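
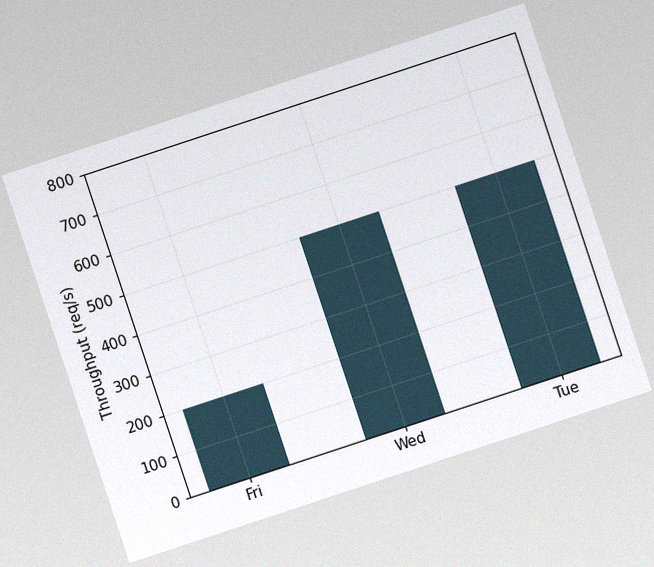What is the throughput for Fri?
The chart is tilted about 18° counter-clockwise, with some photo noise. Reading along the chart's y-axis, the Fri bar reaches 200req/s.

200req/s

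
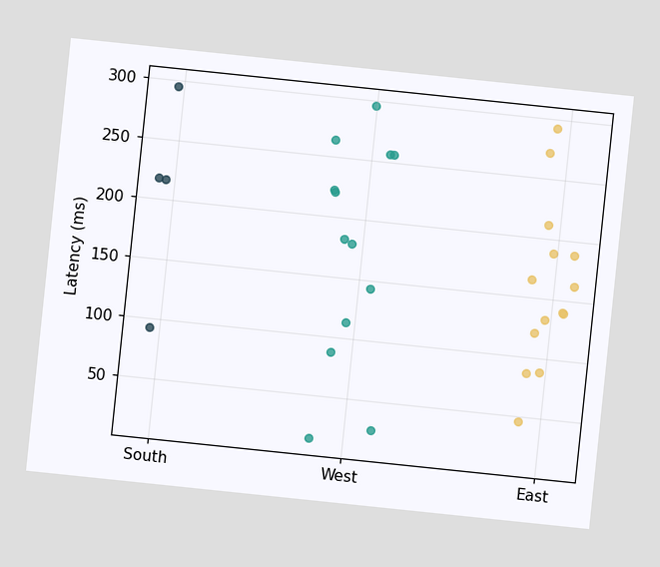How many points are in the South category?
4

The chart is tilted about 6° clockwise. Counting the markers in the South column gives 4.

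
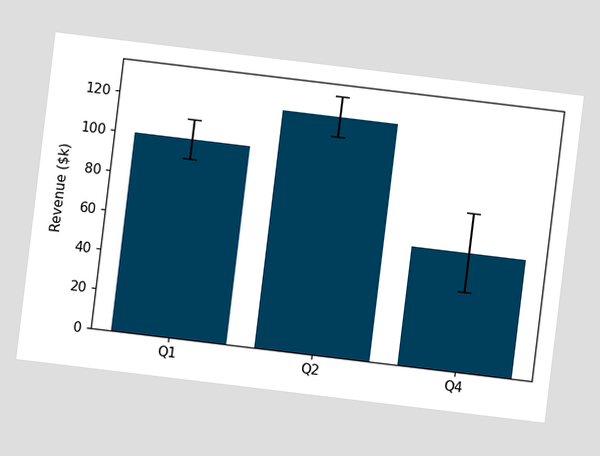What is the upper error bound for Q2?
$130k

The chart is tilted about 7° clockwise. The Q2 bar's upper whisker reaches $130k.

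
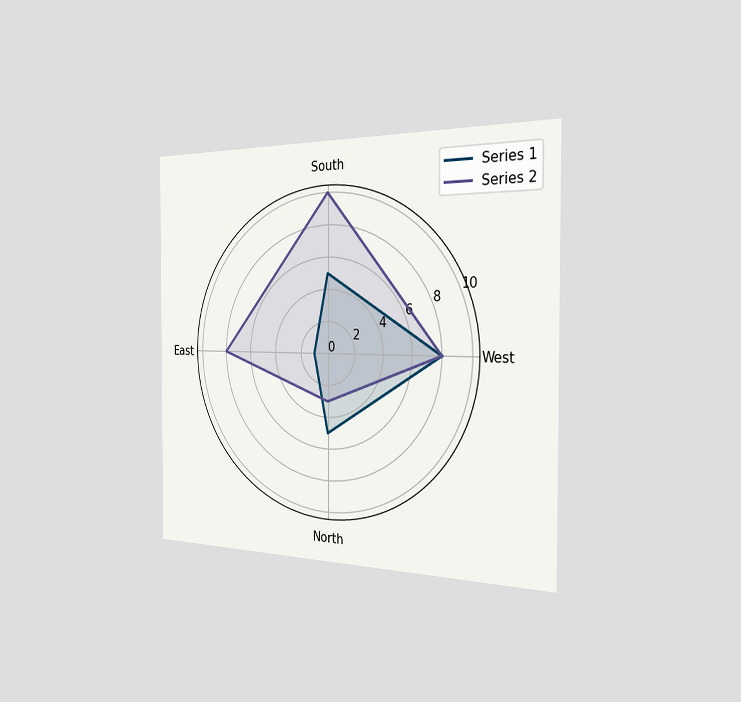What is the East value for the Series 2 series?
8

The chart is viewed slightly from the right. On the East axis, Series 2 reaches 8.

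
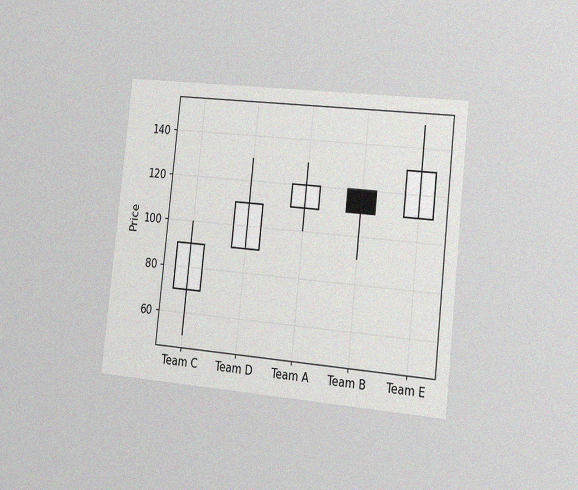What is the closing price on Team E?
130

The chart is tilted about 6° clockwise and viewed slightly from the right, with some photo noise. The Team E candle closes at 130.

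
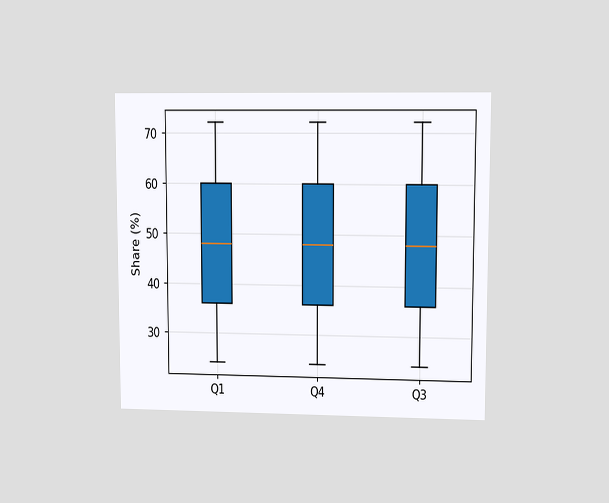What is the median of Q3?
The chart is viewed at a slight angle. The median line in the Q3 box sits at 48%.

48%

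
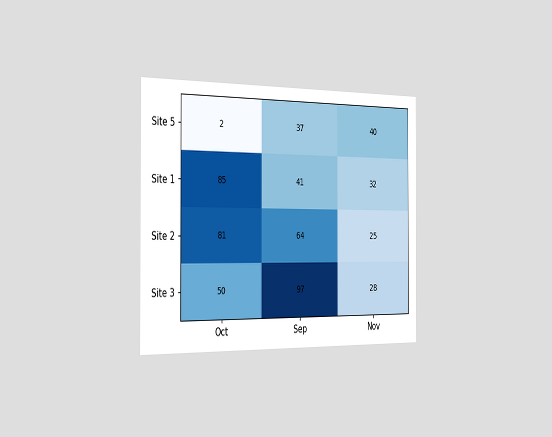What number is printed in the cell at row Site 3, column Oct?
The chart is viewed slightly from the left. The (Site 3, Oct) cell reads 50.

50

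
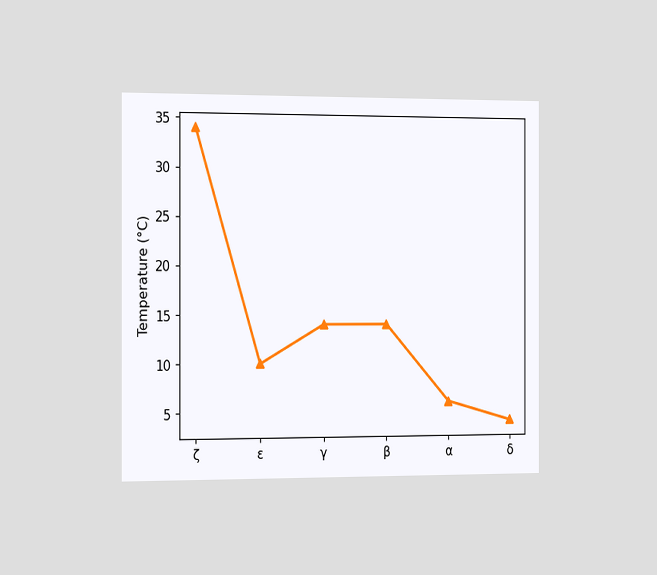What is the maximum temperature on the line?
34°C

The chart is viewed slightly from the left. The highest point is at ζ, and reading across to the y-axis gives 34°C.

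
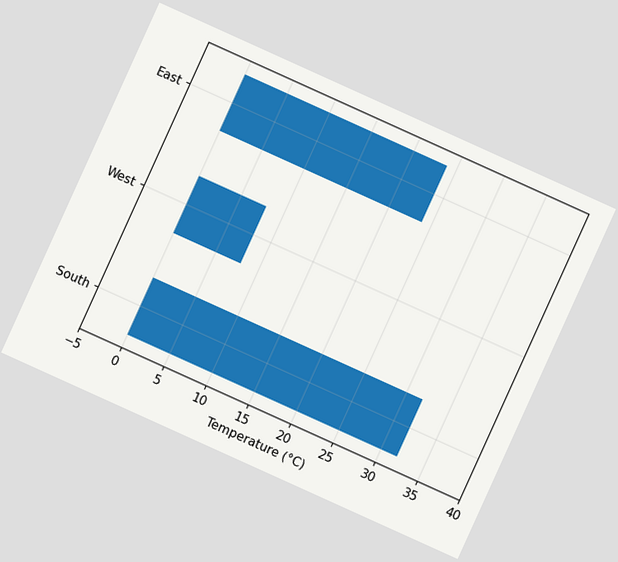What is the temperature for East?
The chart is tilted about 24° clockwise. Reading along the chart's x-axis, the East bar reaches 24°C.

24°C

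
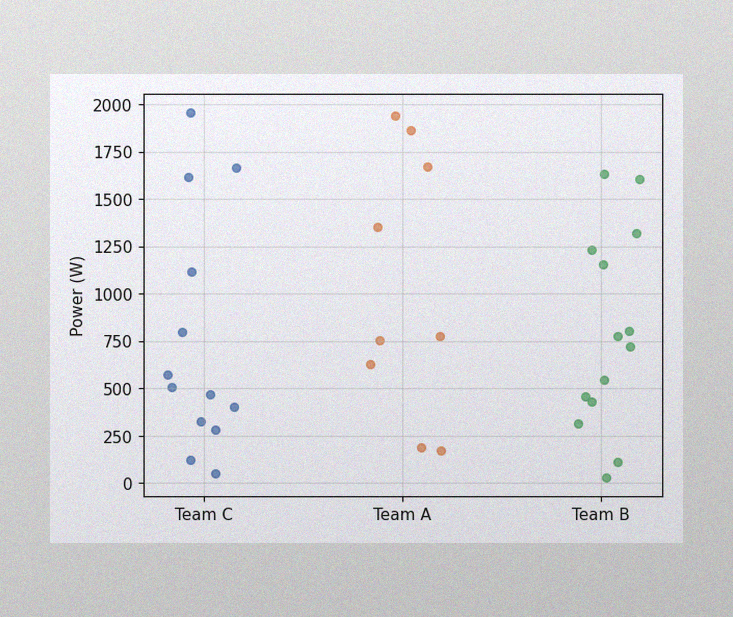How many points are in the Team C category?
The image has some photo noise and uneven lighting. Counting the markers in the Team C column gives 13.

13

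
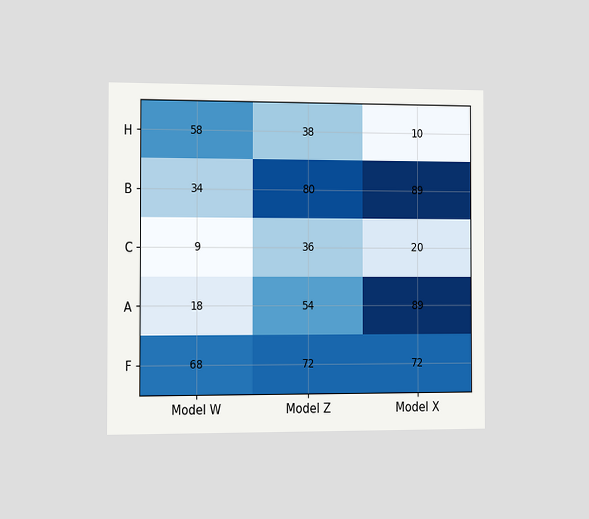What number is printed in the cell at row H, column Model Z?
The chart is viewed slightly from the left. The (H, Model Z) cell reads 38.

38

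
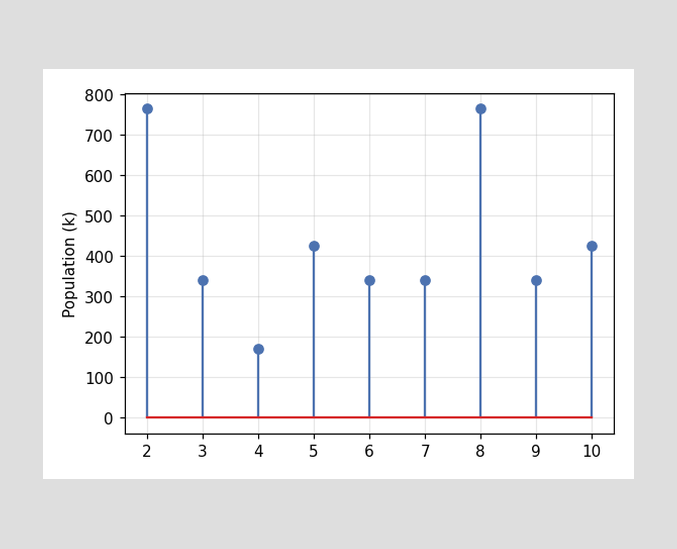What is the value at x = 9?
The stem at x=9 reaches 340k.

340k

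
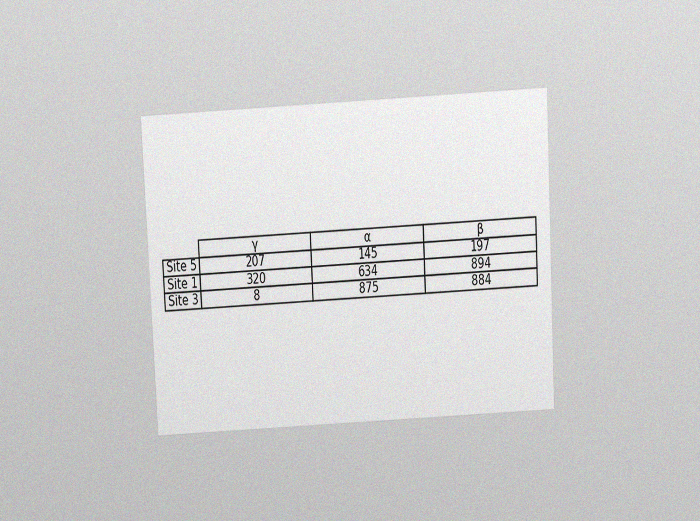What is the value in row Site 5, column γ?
The chart is tilted about 3° counter-clockwise and viewed slightly from above, with some photo noise. The (Site 5, γ) cell reads 207.

207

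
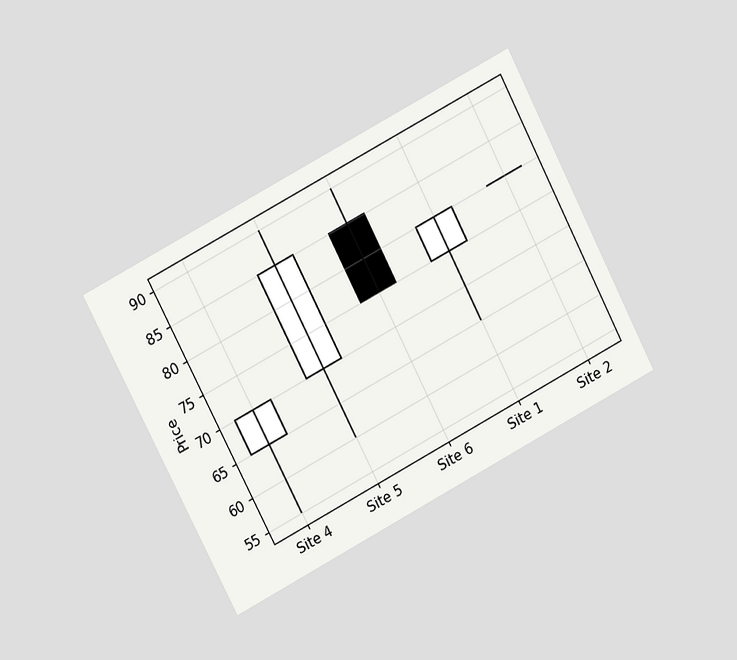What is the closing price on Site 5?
85

The chart is tilted about 28° counter-clockwise and viewed at a slight angle. The Site 5 candle closes at 85.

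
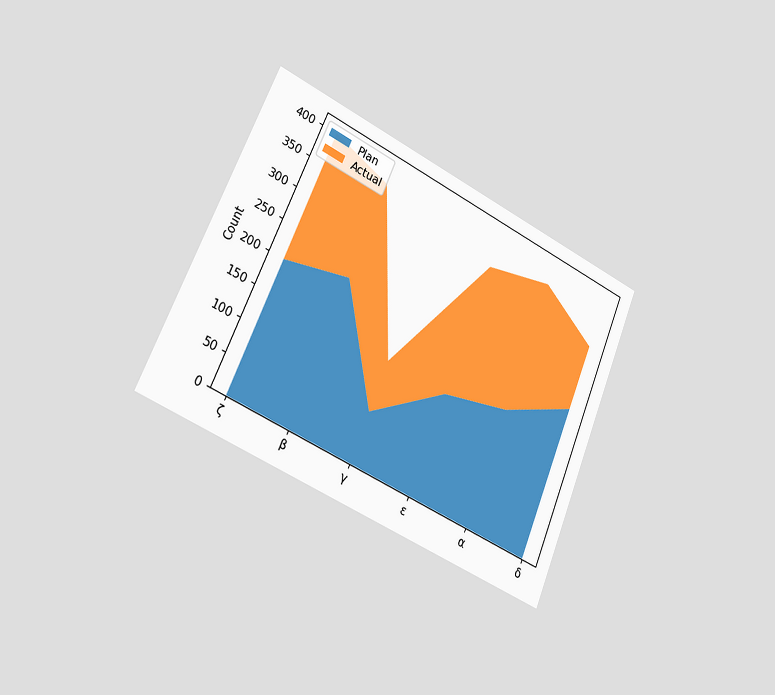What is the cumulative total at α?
375

The chart is tilted about 23° clockwise and viewed slightly from the left. The stacked total at α reaches 375.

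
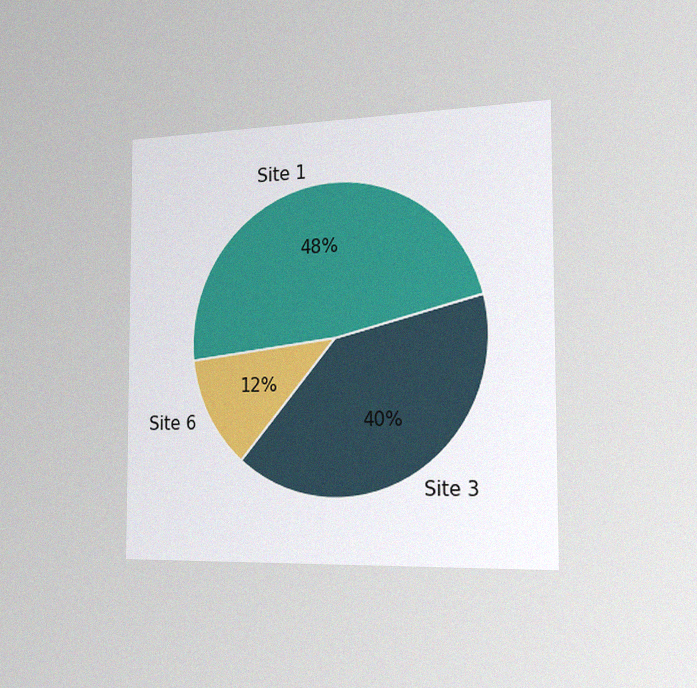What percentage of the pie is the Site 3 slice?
The chart is viewed slightly from the right, with some photo noise. The Site 3 slice takes up 40% of the pie.

40%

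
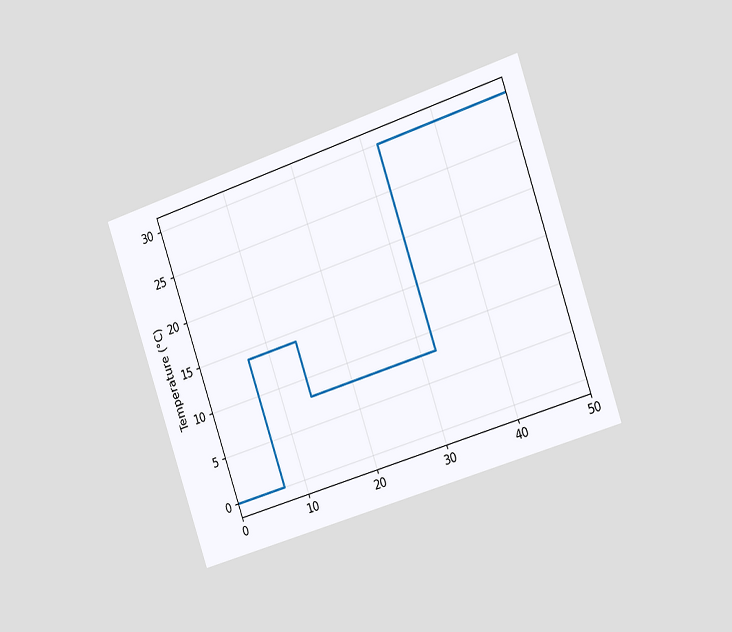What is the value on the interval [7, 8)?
The chart is tilted about 19° counter-clockwise and viewed slightly from the right. On [7, 8) the step sits at 14°C.

14°C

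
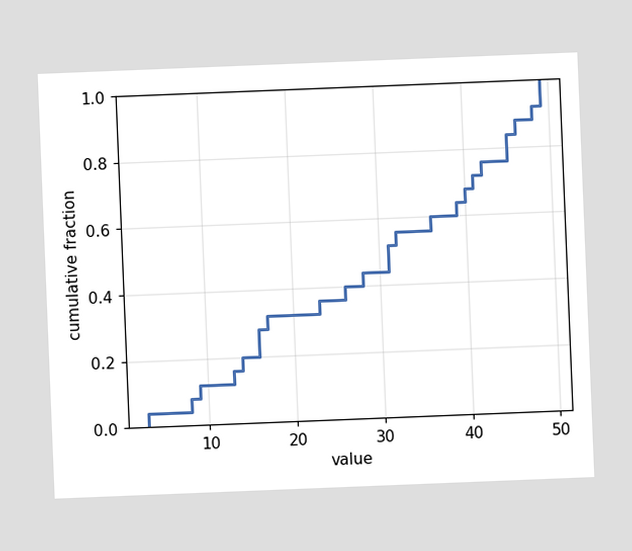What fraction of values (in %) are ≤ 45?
The chart is tilted about 2° counter-clockwise. At x=45 the ECDF step is at 84%.

84%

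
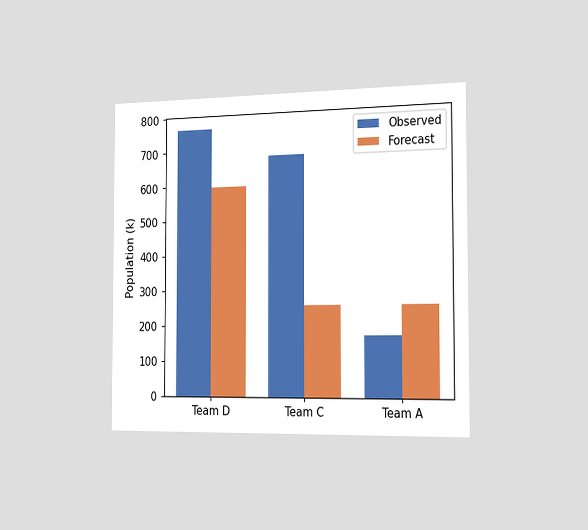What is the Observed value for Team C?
The chart is viewed slightly from the right. The Observed bar at Team C reaches 680k on the y-axis.

680k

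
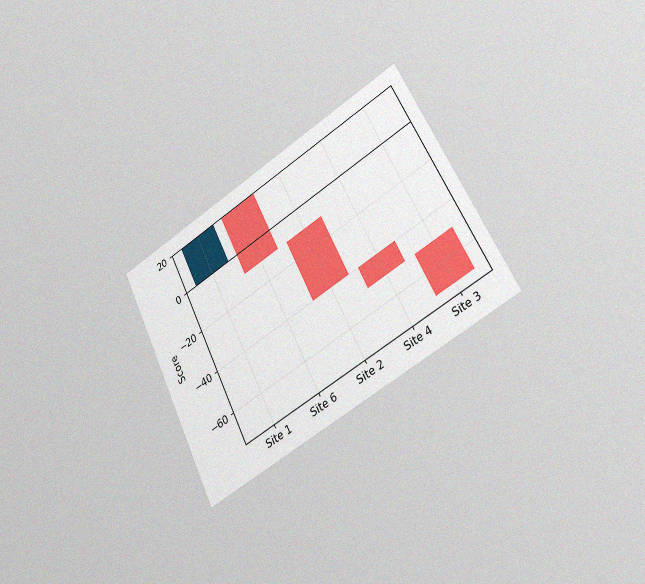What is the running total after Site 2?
-40

The chart is tilted about 27° counter-clockwise and viewed slightly from the right, with some photo noise. After Site 2 the running total reaches -40.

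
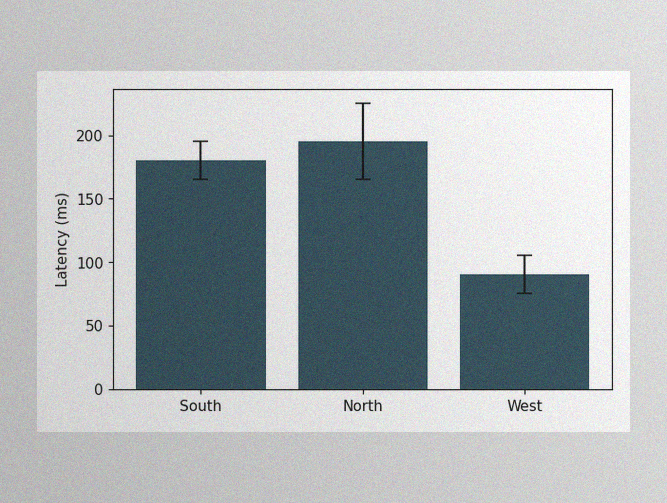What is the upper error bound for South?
195ms

The image has some photo noise and uneven lighting. The South bar's upper whisker reaches 195ms.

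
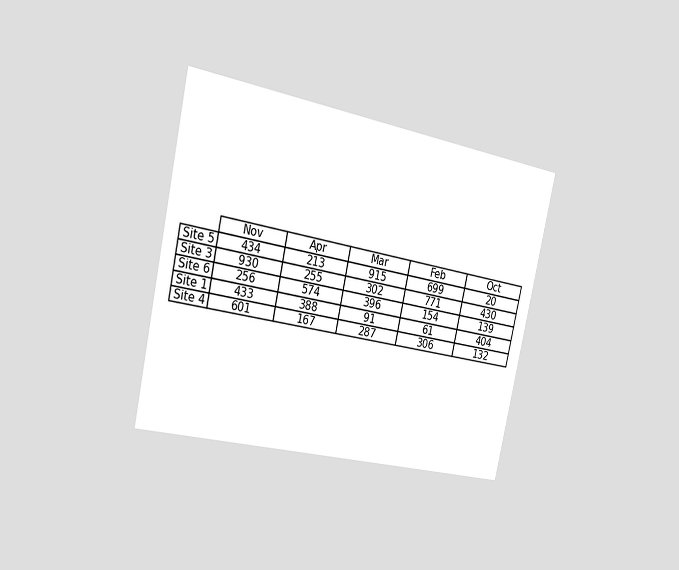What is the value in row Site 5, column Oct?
The chart is tilted about 12° clockwise and viewed slightly from the left. The (Site 5, Oct) cell reads 20.

20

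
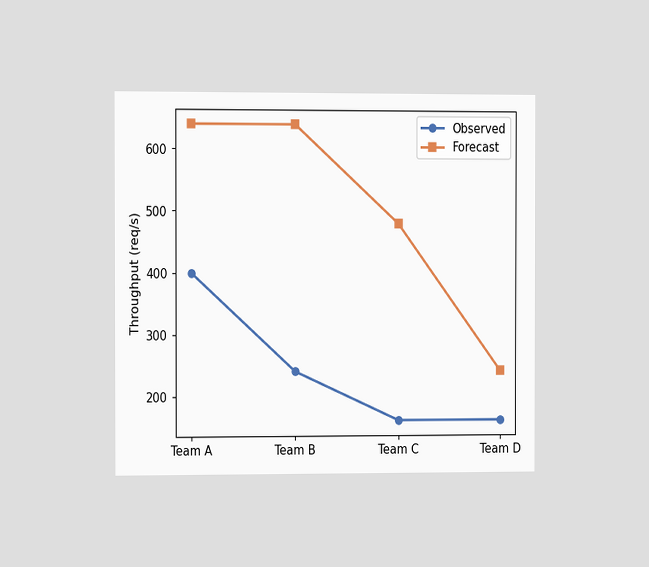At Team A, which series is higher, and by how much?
The chart is viewed at a slight angle. At Team A, Forecast sits above the other line by 240req/s.

Forecast, by 240req/s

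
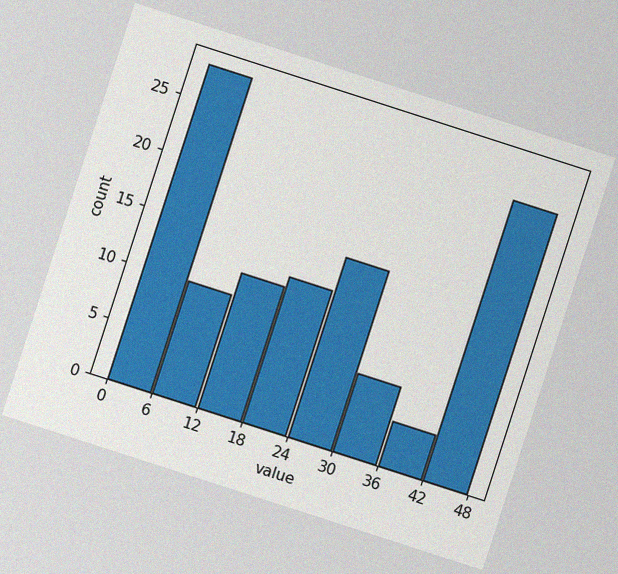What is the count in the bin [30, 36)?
The chart is tilted about 18° clockwise, with some photo noise. The [30, 36) bin has height 7.

7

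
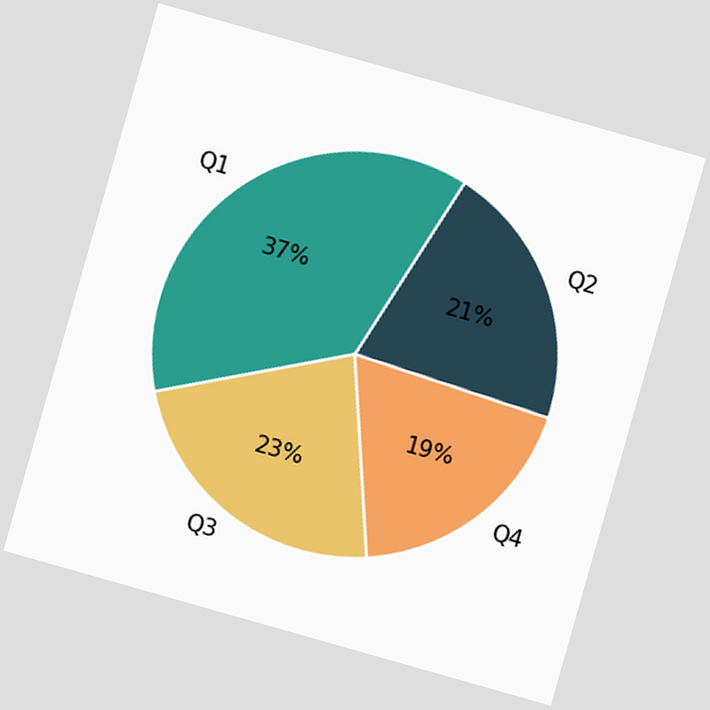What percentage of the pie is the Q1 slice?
37%

The chart is tilted about 16° clockwise. The Q1 slice takes up 37% of the pie.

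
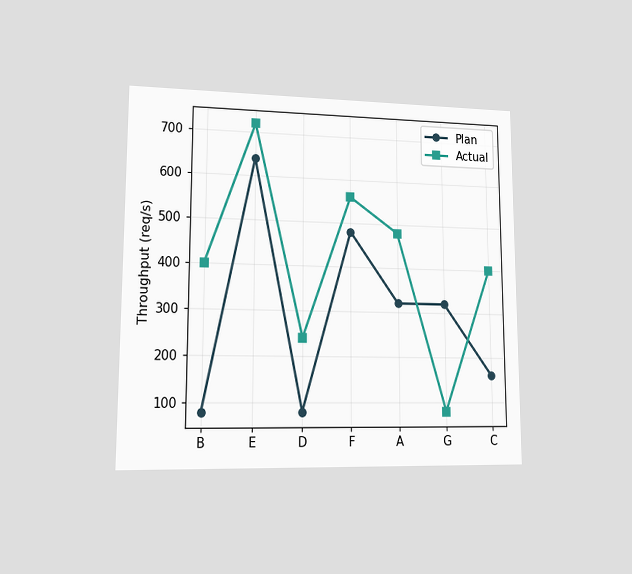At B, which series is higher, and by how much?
The chart is viewed at a slight angle. At B, Actual sits above the other line by 320req/s.

Actual, by 320req/s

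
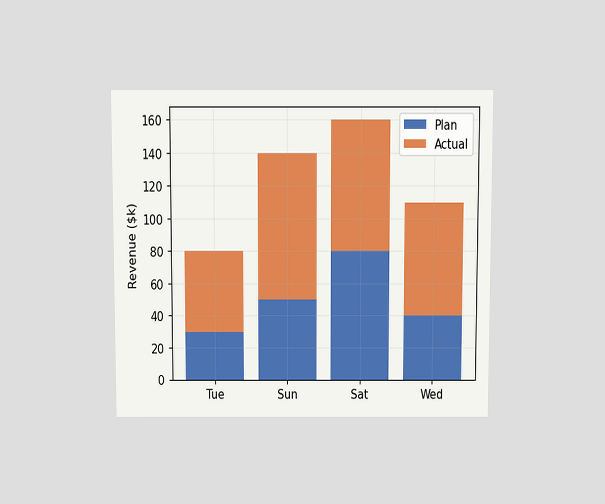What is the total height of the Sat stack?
The chart is viewed slightly from above. The Sat stack's top reaches $160k on the y-axis.

$160k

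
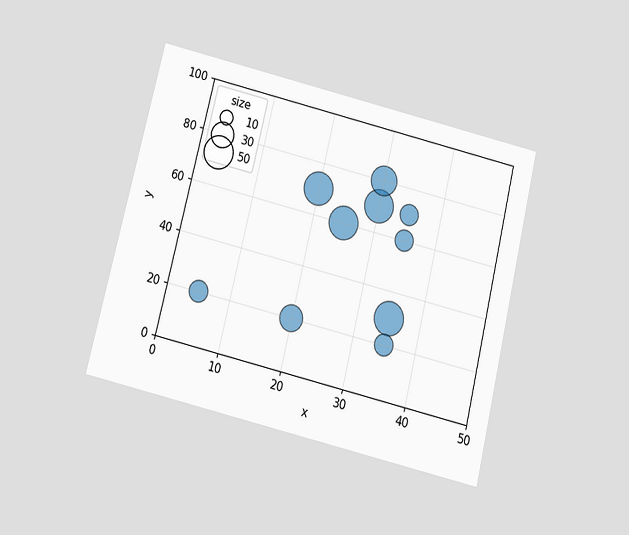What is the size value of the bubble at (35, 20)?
20

The chart is tilted about 14° clockwise and viewed slightly from below. Matching the bubble at (35, 20) against the size legend gives 20.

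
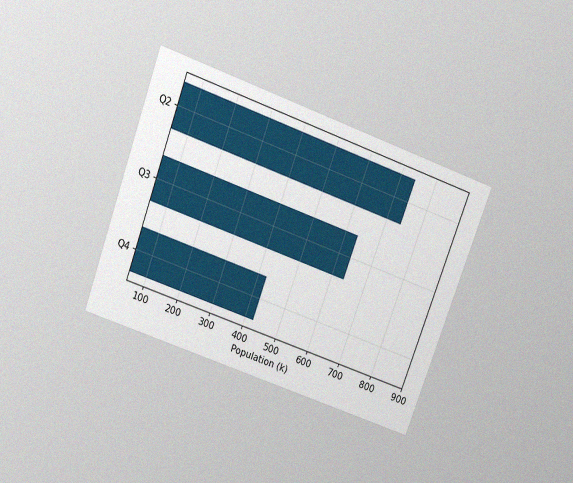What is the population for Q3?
636k

The chart is tilted about 20° clockwise and viewed slightly from above, with some photo noise. Reading along the chart's x-axis, the Q3 bar reaches 636k.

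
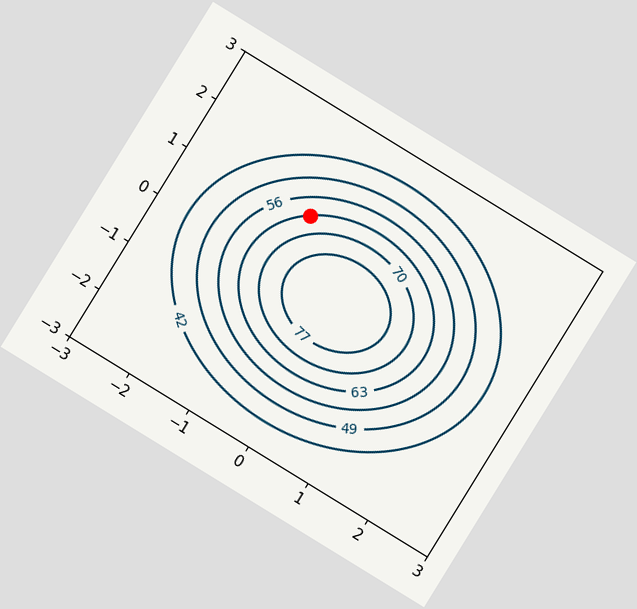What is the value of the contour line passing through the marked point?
63

The chart is tilted about 32° clockwise. The marked point sits on the contour labelled 63.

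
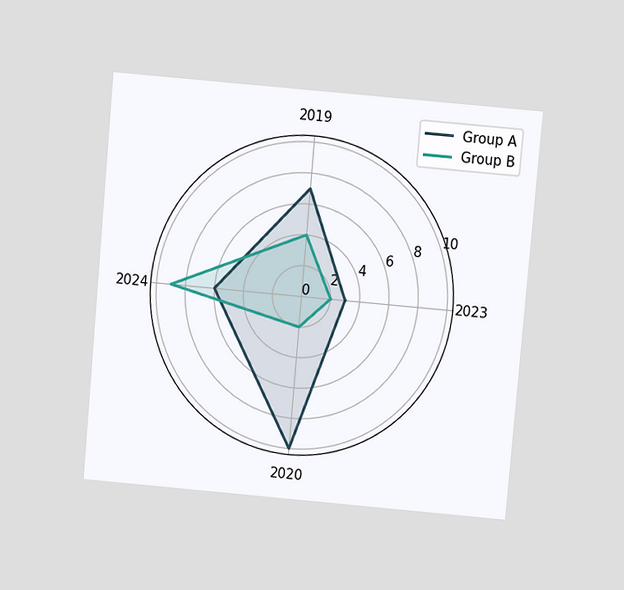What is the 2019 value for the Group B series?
The chart is tilted about 5° clockwise and viewed slightly from above. On the 2019 axis, Group B reaches 4.

4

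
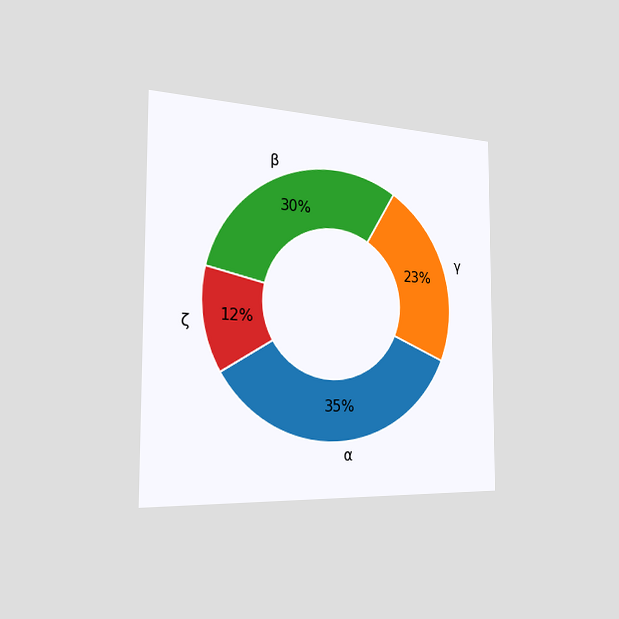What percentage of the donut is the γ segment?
23%

The chart is viewed slightly from the left. The γ segment takes up 23% of the ring.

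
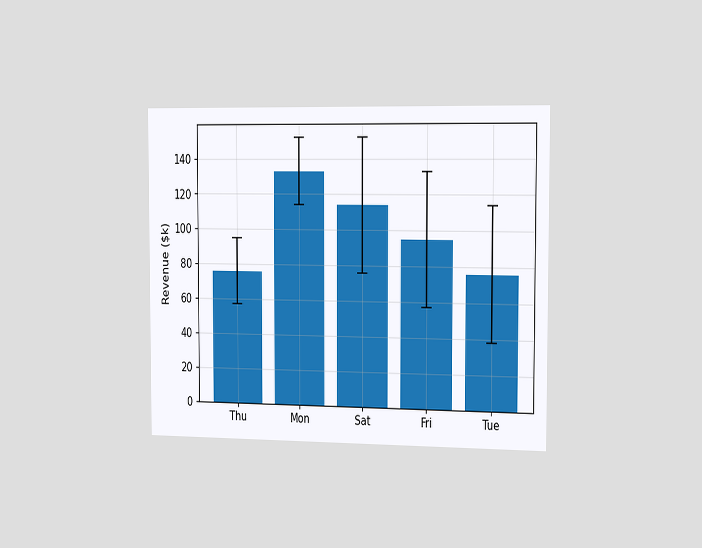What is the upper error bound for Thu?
$95k

The chart is viewed slightly from the right. The Thu bar's upper whisker reaches $95k.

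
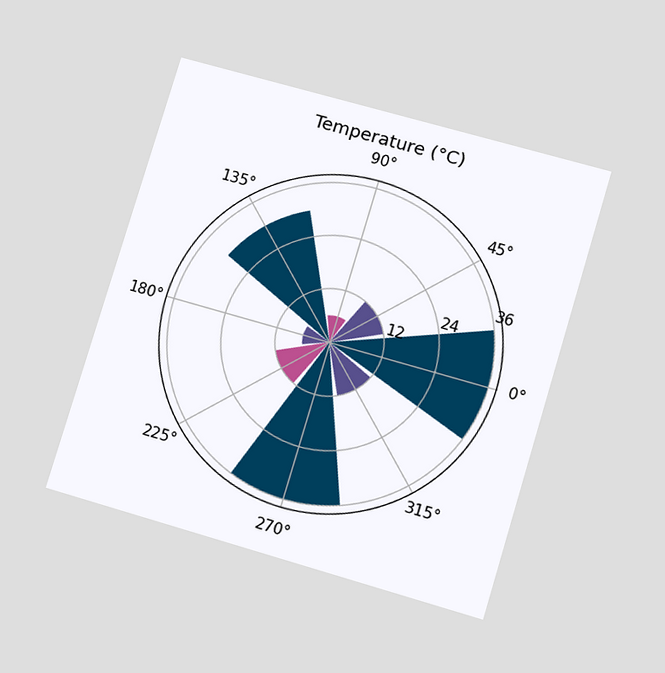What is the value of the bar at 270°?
36°C

The chart is tilted about 17° clockwise and viewed at a slight angle. The bar at 270° reaches 36°C on the radial axis.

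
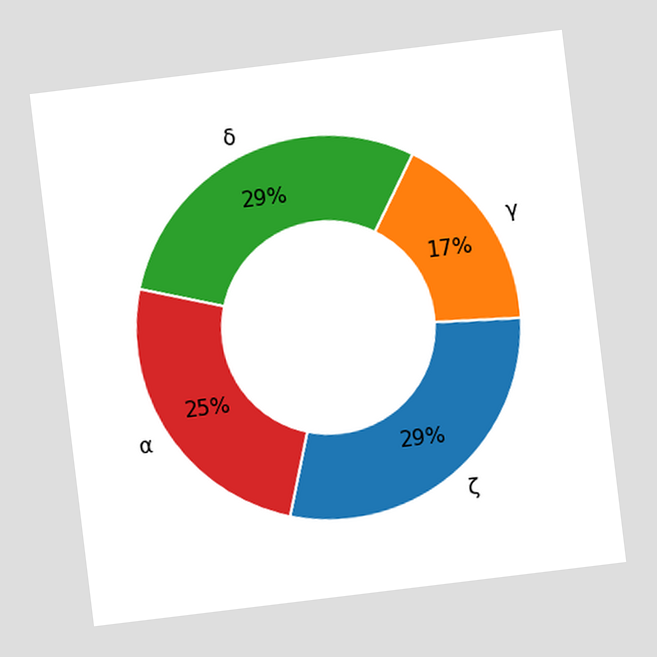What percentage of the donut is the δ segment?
29%

The chart is tilted about 7° counter-clockwise. The δ segment takes up 29% of the ring.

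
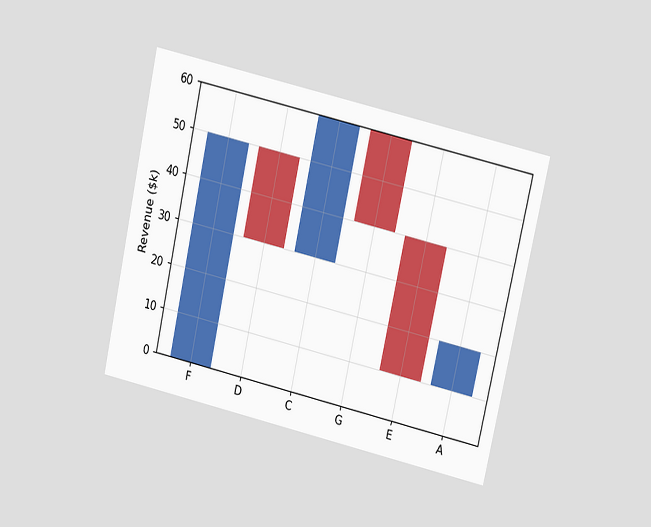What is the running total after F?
The chart is tilted about 13° clockwise and viewed at a slight angle. After F the running total reaches $50k.

$50k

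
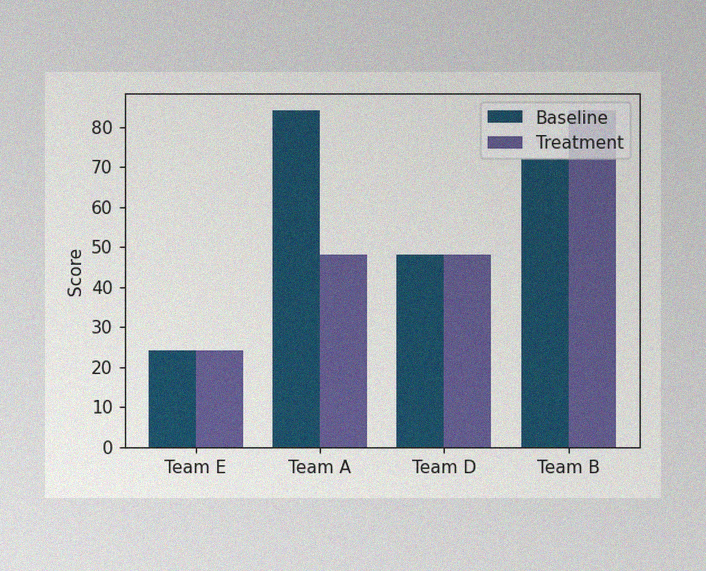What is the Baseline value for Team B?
The image has some photo noise and uneven lighting. The Baseline bar at Team B reaches 72 on the y-axis.

72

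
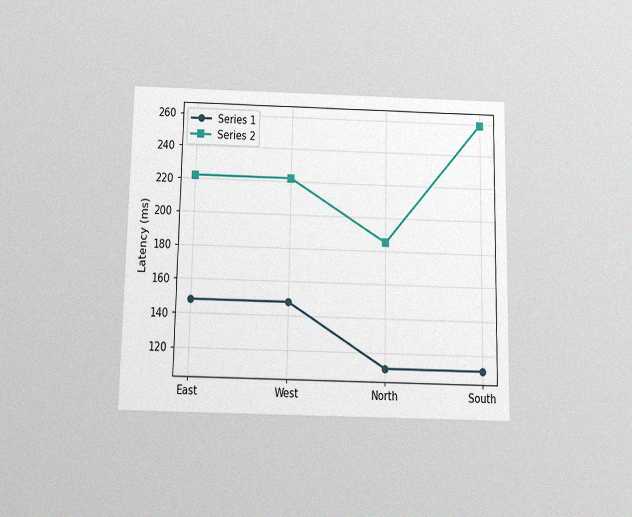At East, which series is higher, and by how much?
Series 2, by 74ms

The chart is viewed slightly from below, with some photo noise. At East, Series 2 sits above the other line by 74ms.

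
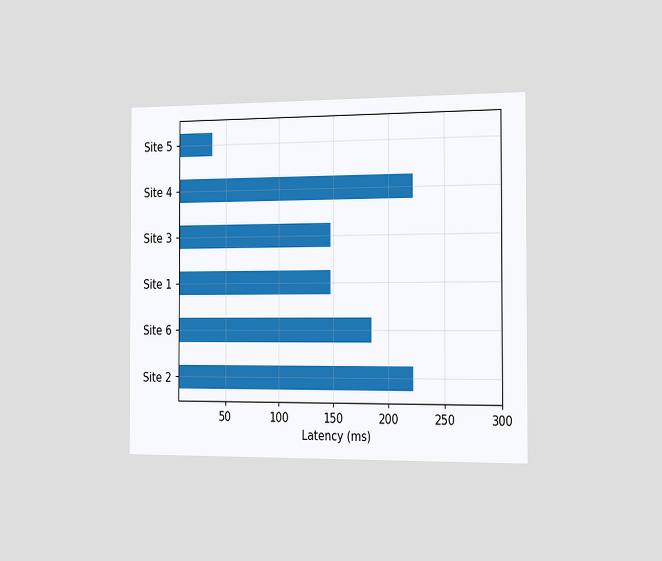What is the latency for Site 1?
148ms

The chart is viewed slightly from the right. Reading along the chart's x-axis, the Site 1 bar reaches 148ms.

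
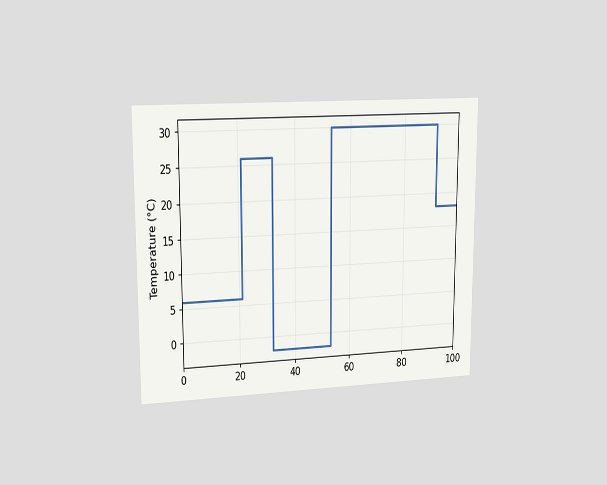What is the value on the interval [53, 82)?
30°C

The chart is viewed slightly from the left. On [53, 82) the step sits at 30°C.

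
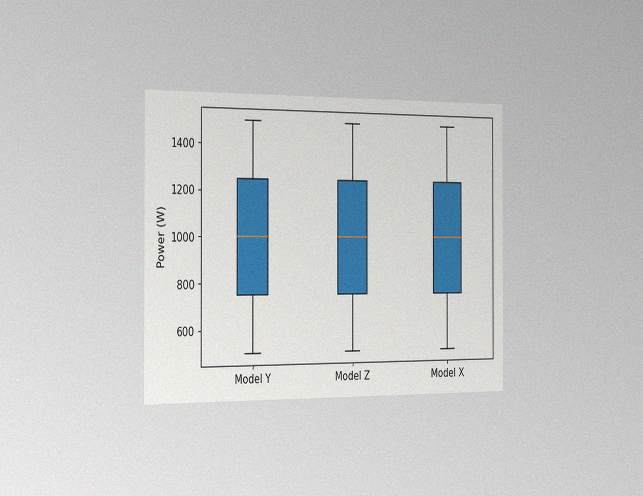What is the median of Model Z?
The chart is viewed slightly from the left, with some photo noise. The median line in the Model Z box sits at 1000W.

1000W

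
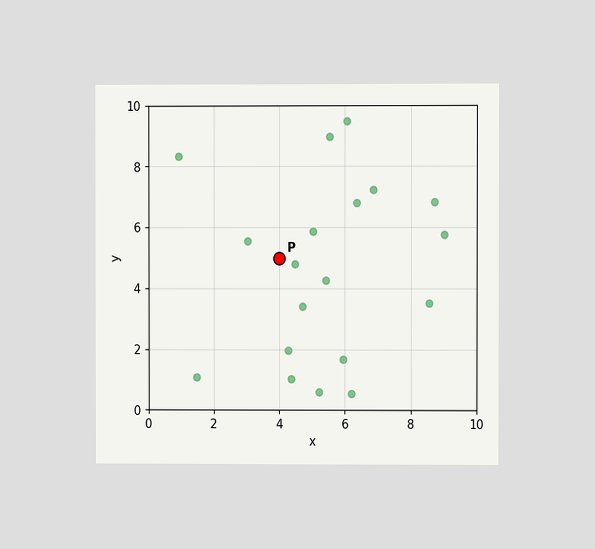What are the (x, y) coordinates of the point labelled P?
(4, 5)

The chart is viewed at a slight angle. Following the gridlines from P to each axis, P sits at (4, 5).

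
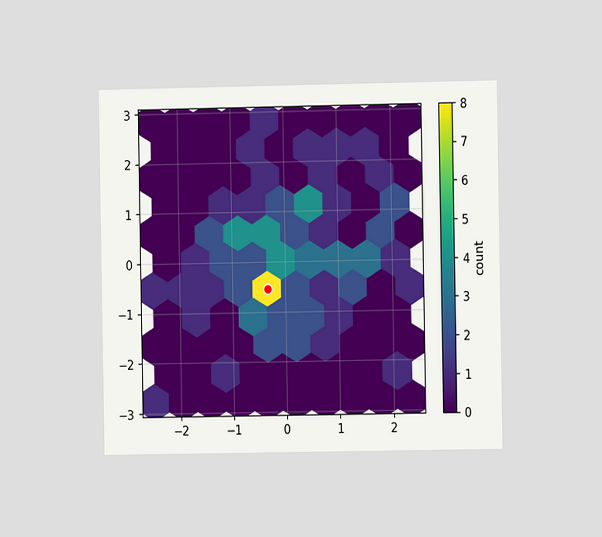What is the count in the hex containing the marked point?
The chart is viewed at a slight angle. The marked hex reads 8 on the colorbar.

8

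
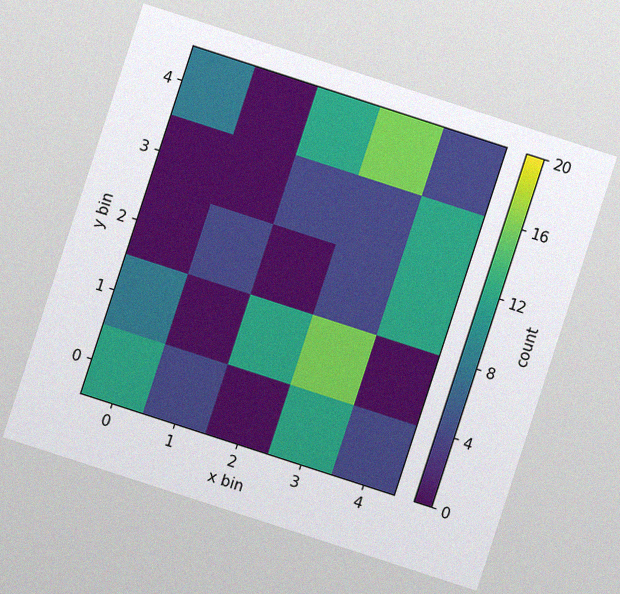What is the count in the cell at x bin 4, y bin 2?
The chart is tilted about 18° clockwise, with some photo noise. Matching the cell (4, 2) against the colorbar gives 12.

12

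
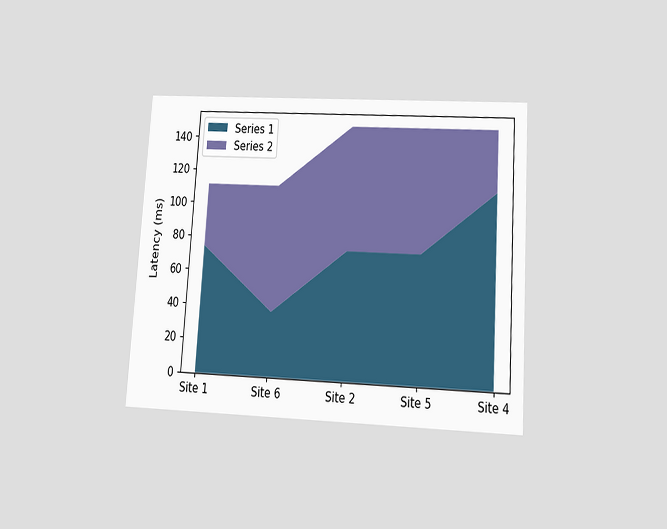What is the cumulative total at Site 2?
148ms

The chart is tilted about 4° clockwise and viewed slightly from below. The stacked total at Site 2 reaches 148ms.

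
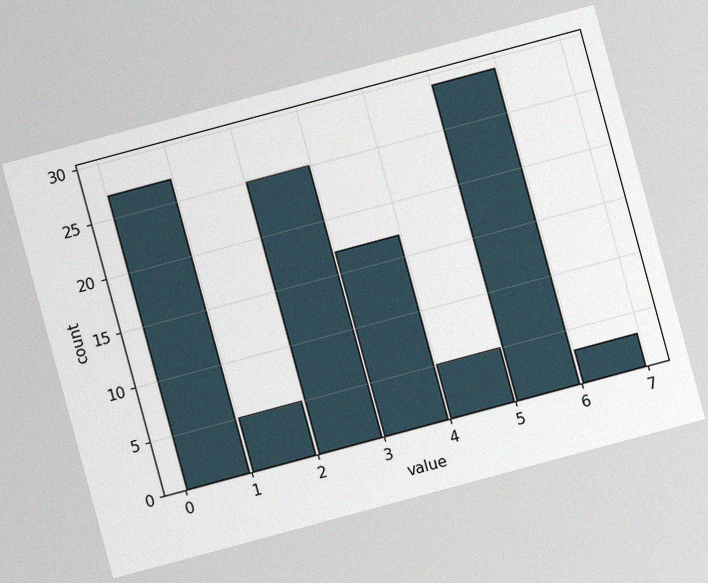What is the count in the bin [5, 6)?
29

The chart is tilted about 15° counter-clockwise, with some photo noise. The [5, 6) bin has height 29.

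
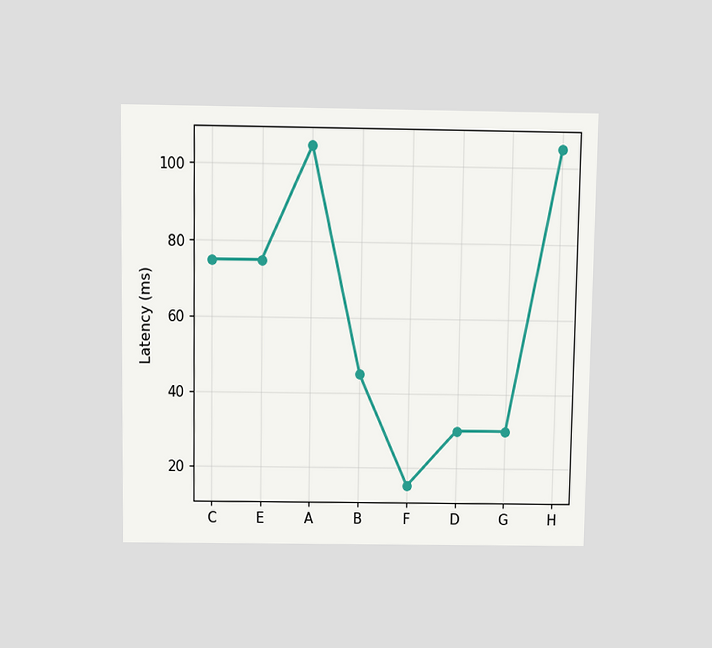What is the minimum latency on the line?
The chart is viewed slightly from above. The lowest point is at F, and reading across to the y-axis gives 15ms.

15ms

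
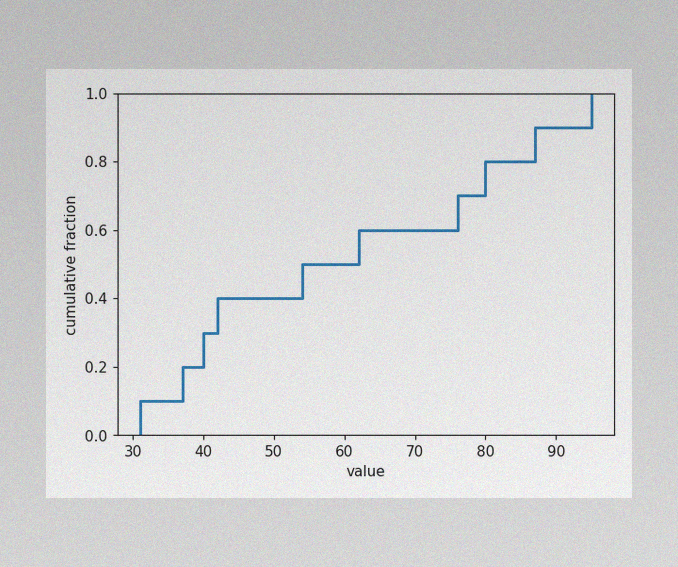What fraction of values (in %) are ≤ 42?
40%

The image has some photo noise and uneven lighting. At x=42 the ECDF step is at 40%.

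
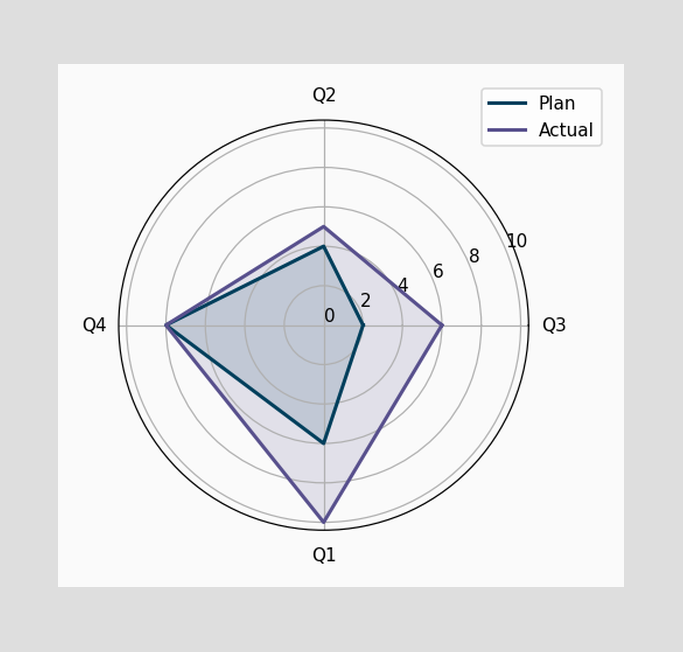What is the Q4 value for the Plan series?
8

On the Q4 axis, Plan reaches 8.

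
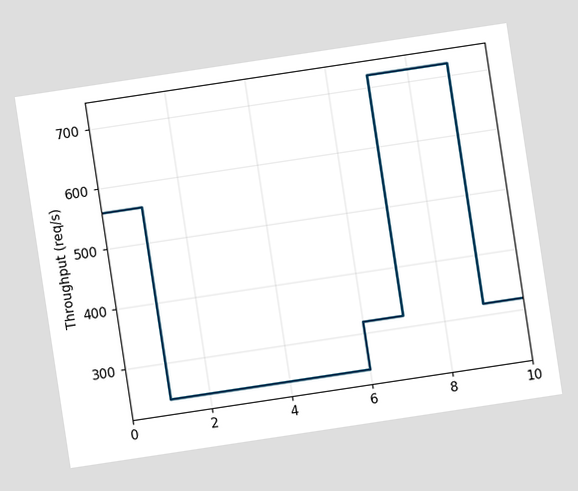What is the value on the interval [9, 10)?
320req/s

The chart is tilted about 9° counter-clockwise. On [9, 10) the step sits at 320req/s.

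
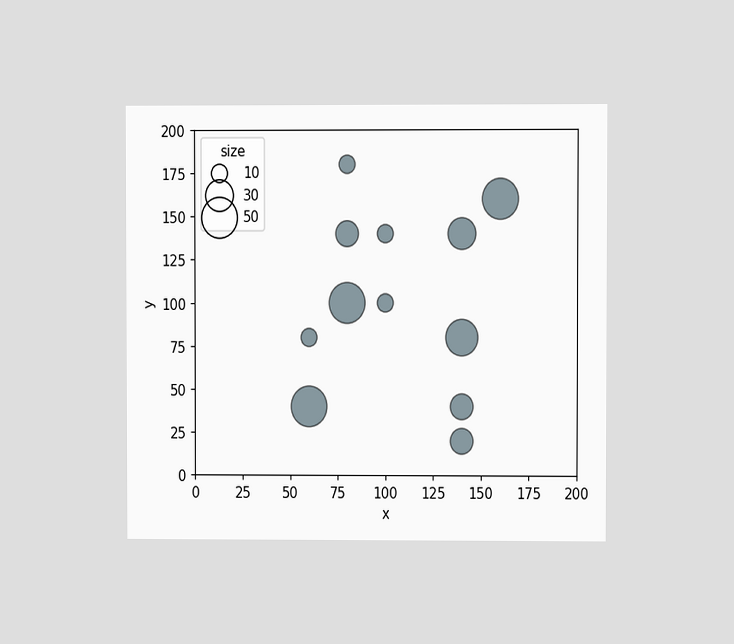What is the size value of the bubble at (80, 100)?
50

The chart is viewed at a slight angle. Matching the bubble at (80, 100) against the size legend gives 50.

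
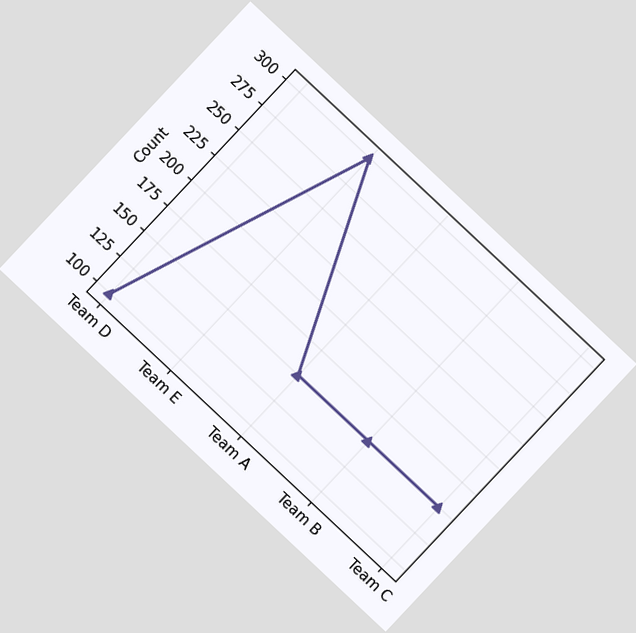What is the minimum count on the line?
The chart is tilted about 43° clockwise. The lowest point is at Team D, and reading across to the y-axis gives 100.

100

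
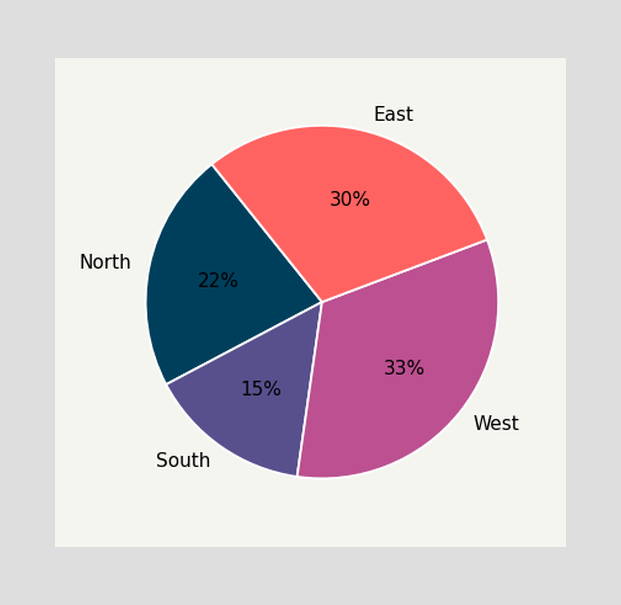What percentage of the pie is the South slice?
15%

The South slice takes up 15% of the pie.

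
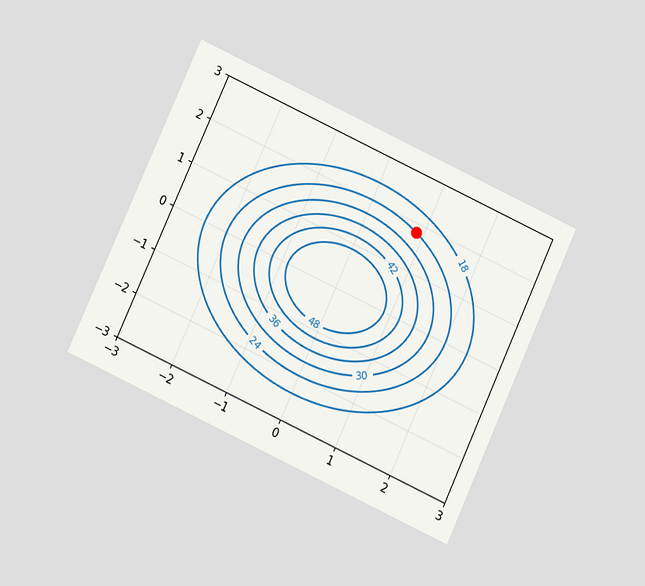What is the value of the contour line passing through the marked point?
The chart is tilted about 25° clockwise and viewed at a slight angle. The marked point sits on the contour labelled 24.

24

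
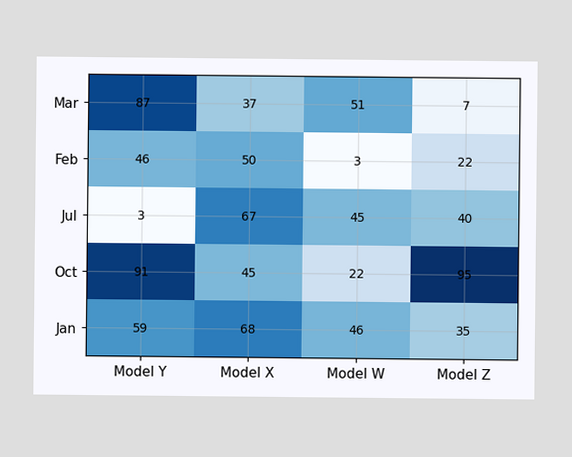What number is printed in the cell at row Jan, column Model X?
68

The (Jan, Model X) cell reads 68.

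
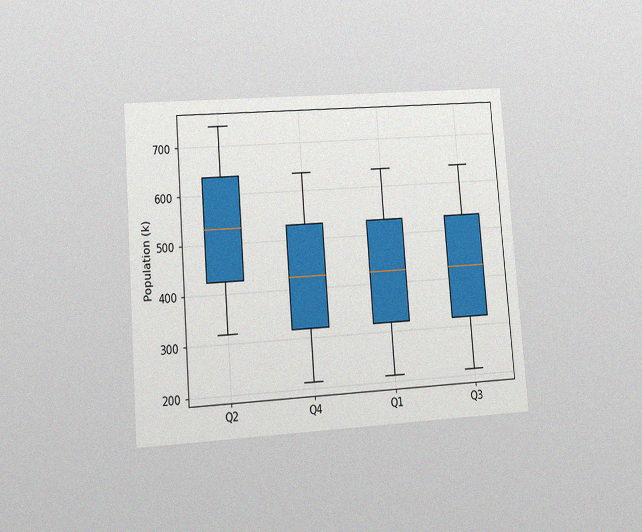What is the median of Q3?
424k

The chart is tilted about 4° counter-clockwise and viewed at a slight angle, with some photo noise. The median line in the Q3 box sits at 424k.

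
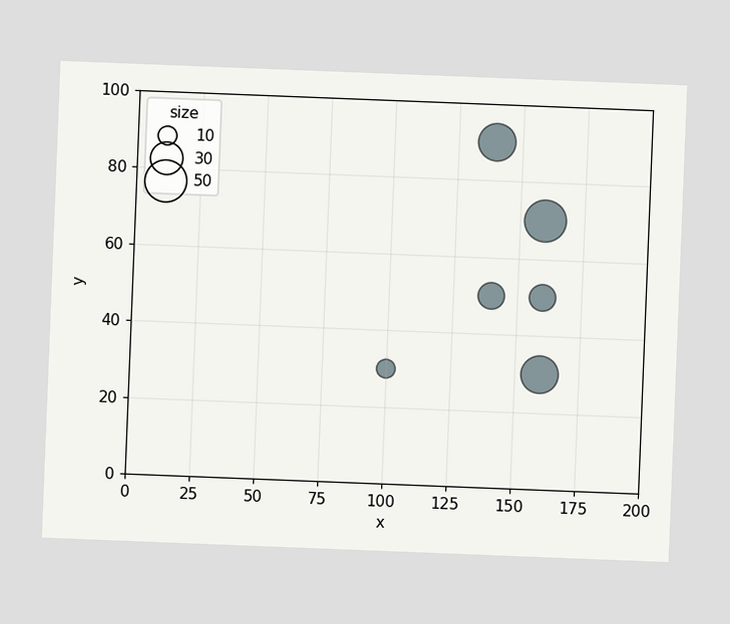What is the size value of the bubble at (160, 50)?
20

The chart is tilted about 2° clockwise. Matching the bubble at (160, 50) against the size legend gives 20.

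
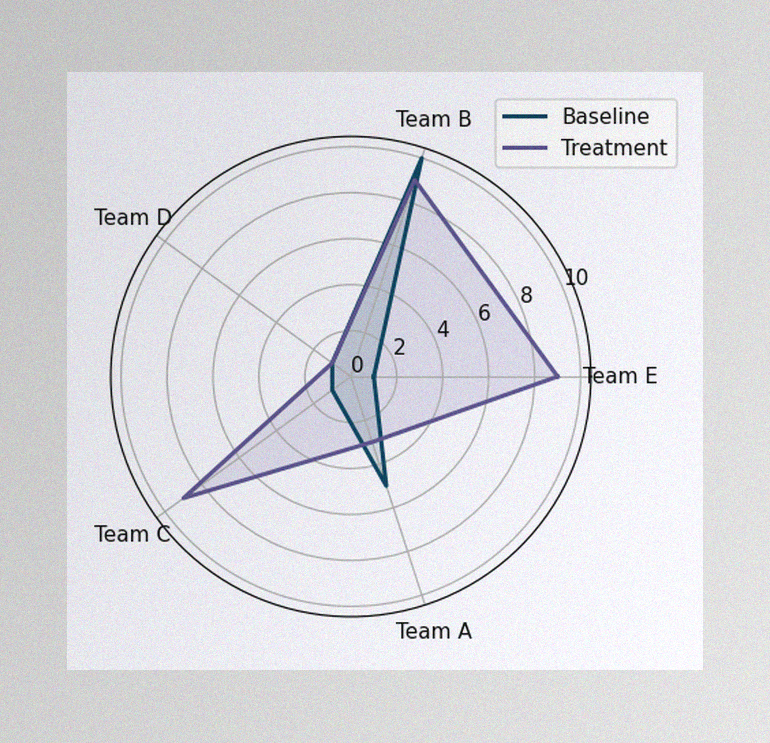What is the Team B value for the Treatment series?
The image has some photo noise and uneven lighting. On the Team B axis, Treatment reaches 9.

9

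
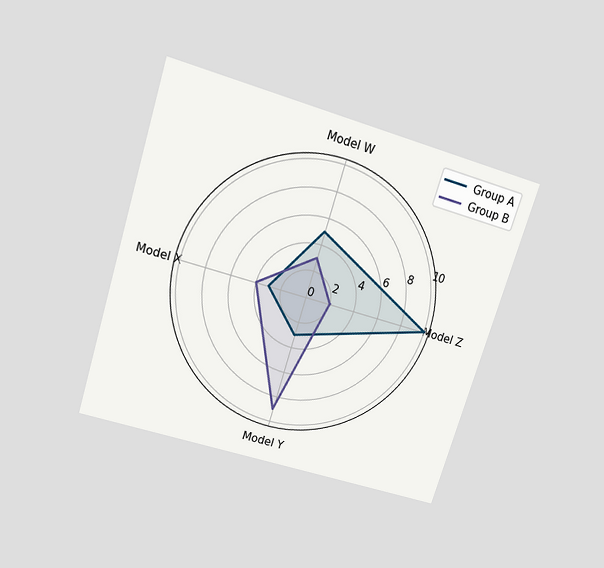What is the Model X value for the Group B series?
4

The chart is tilted about 17° clockwise and viewed slightly from above. On the Model X axis, Group B reaches 4.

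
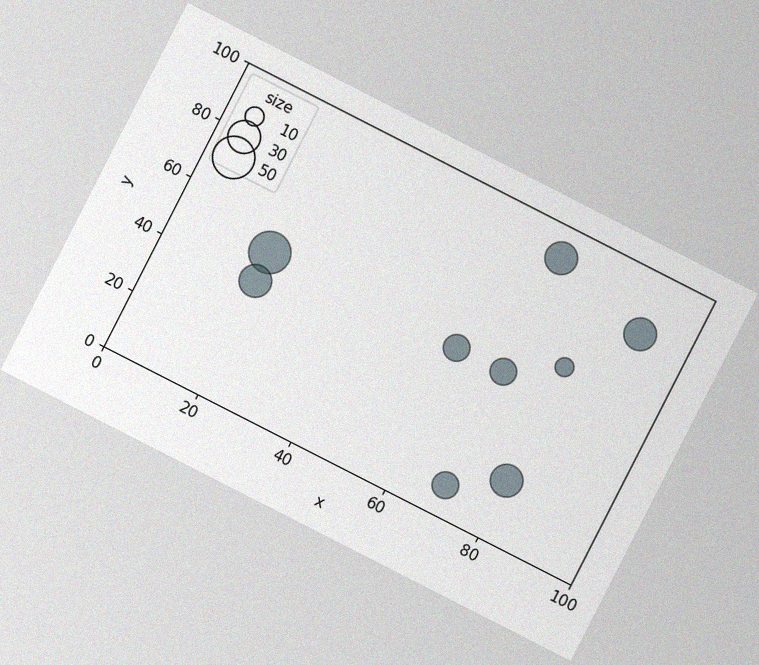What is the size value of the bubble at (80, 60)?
10

The chart is tilted about 27° clockwise, with some photo noise. Matching the bubble at (80, 60) against the size legend gives 10.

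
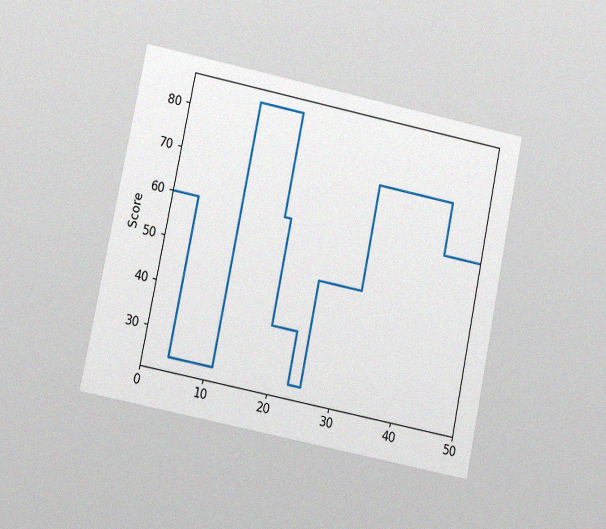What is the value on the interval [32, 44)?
The chart is tilted about 12° clockwise and viewed at a slight angle, with some photo noise. On [32, 44) the step sits at 72.

72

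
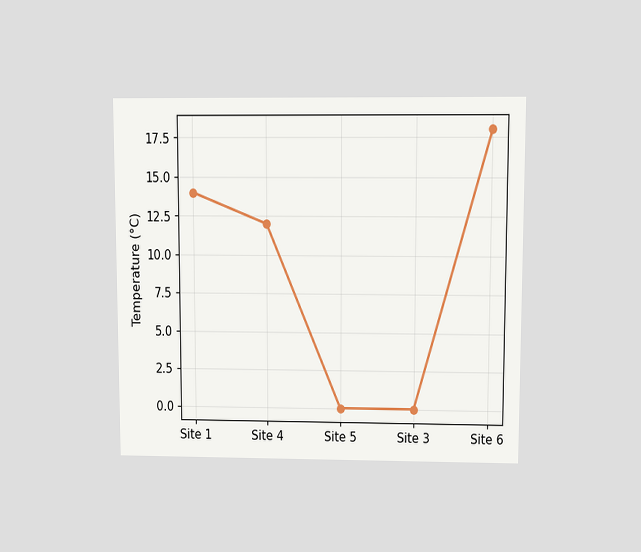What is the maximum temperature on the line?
The chart is viewed slightly from above. The highest point is at Site 6, and reading across to the y-axis gives 18°C.

18°C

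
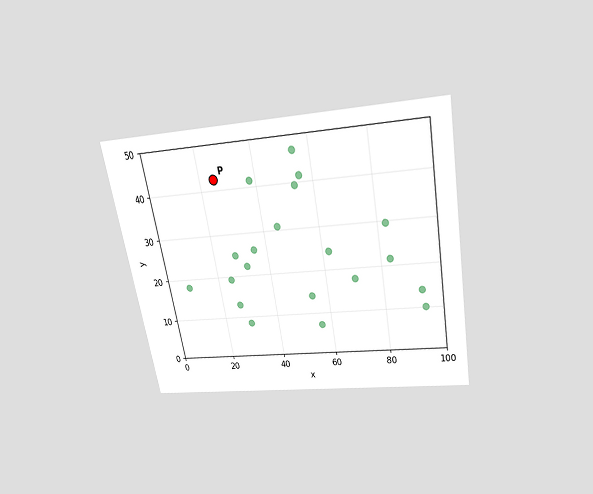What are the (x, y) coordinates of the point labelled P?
(25, 42.5)

The chart is tilted about 10° counter-clockwise and viewed slightly from above. Following the gridlines from P to each axis, P sits at (25, 42.5).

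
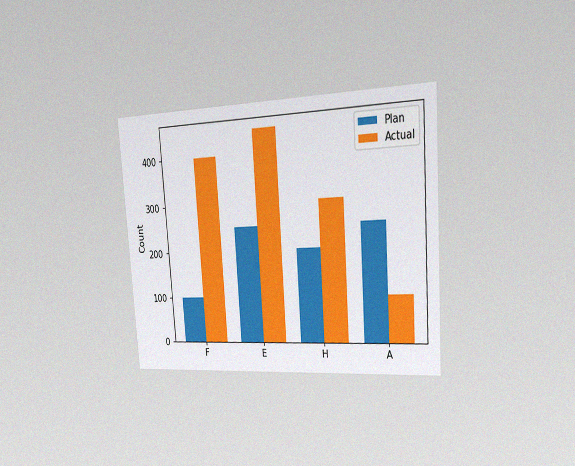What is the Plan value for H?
200

The chart is tilted about 4° counter-clockwise and viewed slightly from the right, with some photo noise. The Plan bar at H reaches 200 on the y-axis.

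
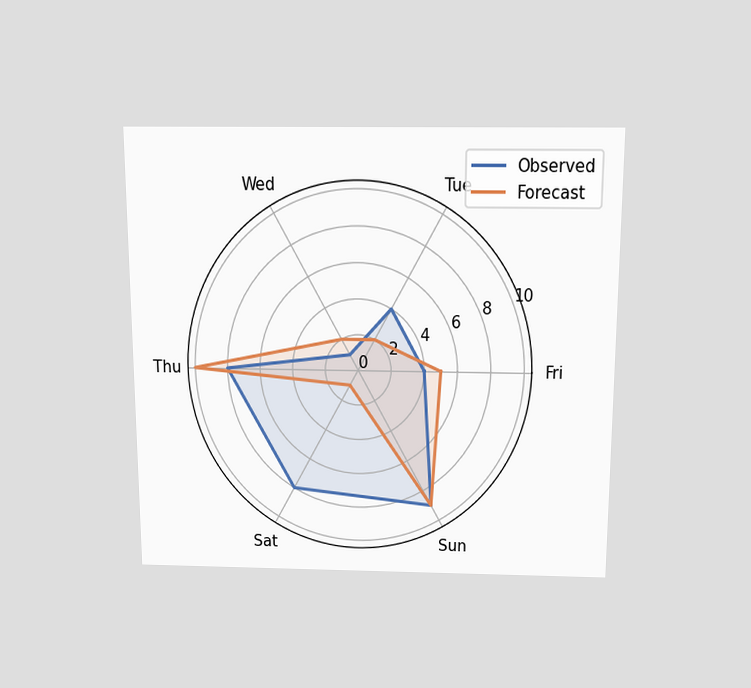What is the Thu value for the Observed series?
8

The chart is viewed slightly from above. On the Thu axis, Observed reaches 8.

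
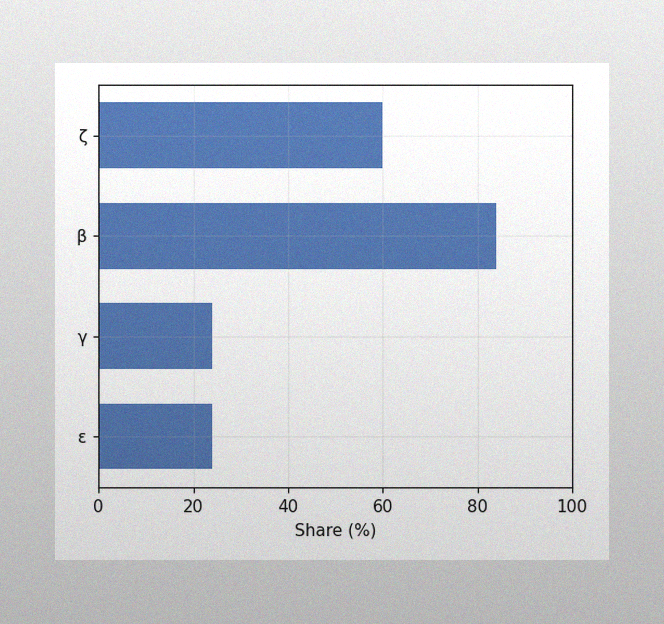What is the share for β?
The image has some photo noise and uneven lighting. Reading along the chart's x-axis, the β bar reaches 84%.

84%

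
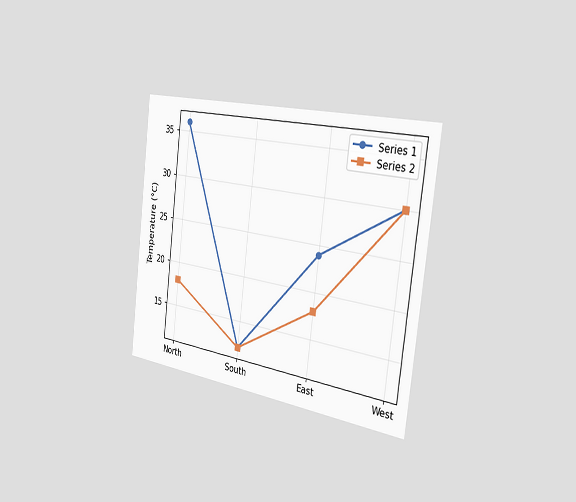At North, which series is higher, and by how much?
The chart is tilted about 7° clockwise and viewed slightly from the right. At North, Series 1 sits above the other line by 18°C.

Series 1, by 18°C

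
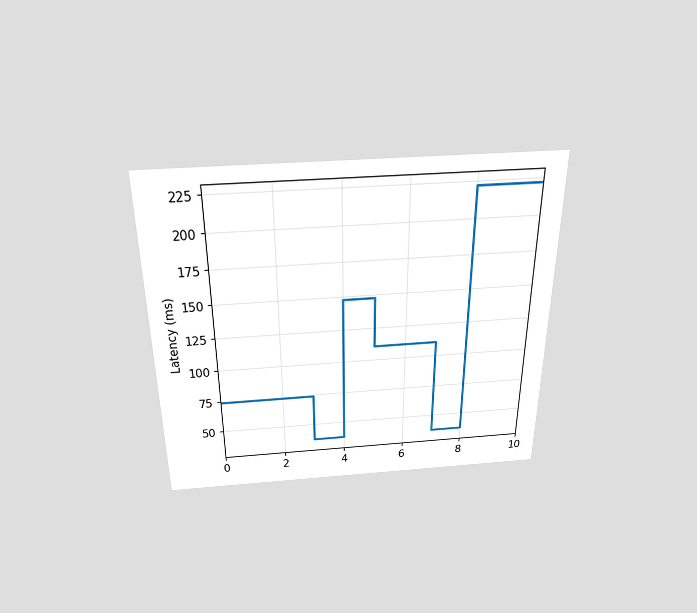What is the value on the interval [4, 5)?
The chart is viewed slightly from above. On [4, 5) the step sits at 148ms.

148ms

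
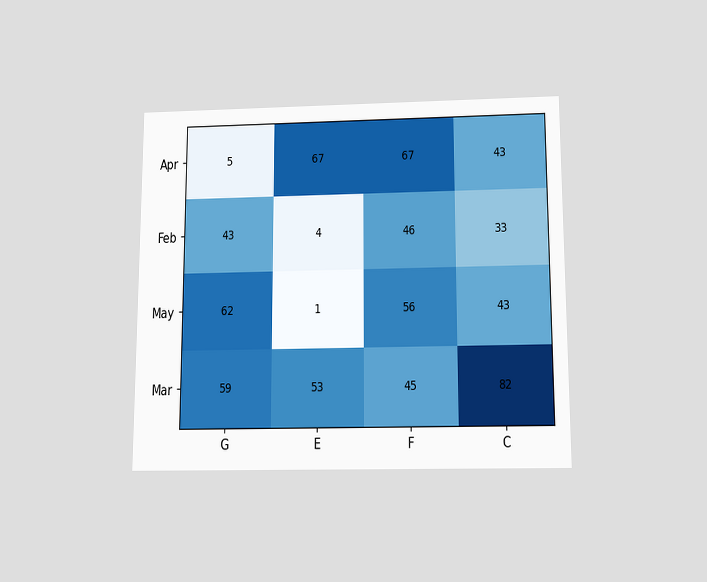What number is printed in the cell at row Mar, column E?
The chart is viewed slightly from below. The (Mar, E) cell reads 53.

53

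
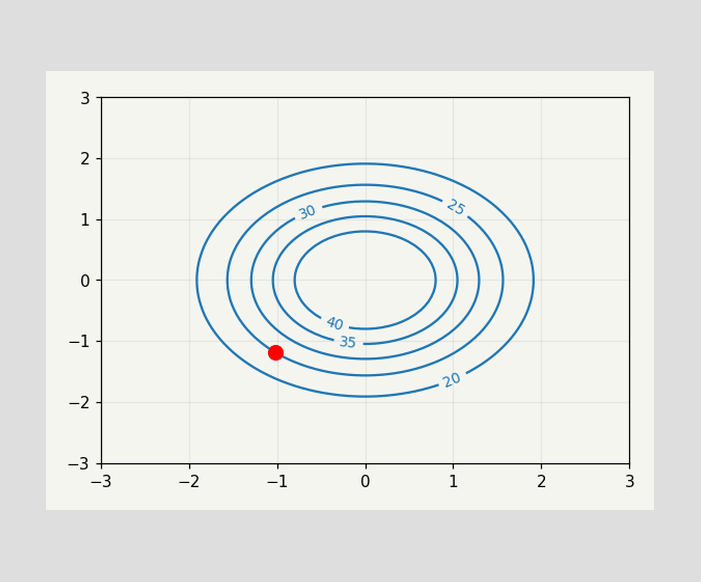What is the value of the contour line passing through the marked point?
The marked point sits on the contour labelled 25.

25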